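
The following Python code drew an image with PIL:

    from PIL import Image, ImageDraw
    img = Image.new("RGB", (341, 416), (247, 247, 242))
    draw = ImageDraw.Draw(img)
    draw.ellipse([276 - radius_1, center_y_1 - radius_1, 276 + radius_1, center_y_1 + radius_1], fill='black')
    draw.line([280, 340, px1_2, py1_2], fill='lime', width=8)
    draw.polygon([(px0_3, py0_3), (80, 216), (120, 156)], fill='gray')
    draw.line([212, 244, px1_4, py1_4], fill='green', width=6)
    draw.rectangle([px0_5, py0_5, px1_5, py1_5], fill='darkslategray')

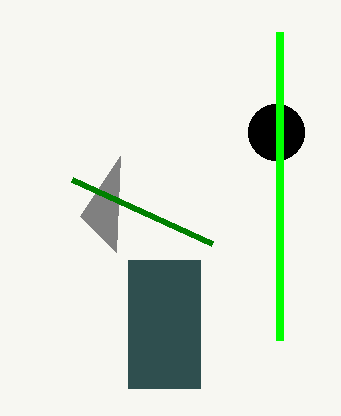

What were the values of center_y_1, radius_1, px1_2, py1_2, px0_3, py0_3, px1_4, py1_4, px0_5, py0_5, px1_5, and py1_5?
center_y_1 = 132
radius_1 = 28
px1_2 = 280
py1_2 = 32
px0_3 = 116
py0_3 = 252
px1_4 = 72
py1_4 = 180
px0_5 = 128
py0_5 = 260
px1_5 = 200
py1_5 = 388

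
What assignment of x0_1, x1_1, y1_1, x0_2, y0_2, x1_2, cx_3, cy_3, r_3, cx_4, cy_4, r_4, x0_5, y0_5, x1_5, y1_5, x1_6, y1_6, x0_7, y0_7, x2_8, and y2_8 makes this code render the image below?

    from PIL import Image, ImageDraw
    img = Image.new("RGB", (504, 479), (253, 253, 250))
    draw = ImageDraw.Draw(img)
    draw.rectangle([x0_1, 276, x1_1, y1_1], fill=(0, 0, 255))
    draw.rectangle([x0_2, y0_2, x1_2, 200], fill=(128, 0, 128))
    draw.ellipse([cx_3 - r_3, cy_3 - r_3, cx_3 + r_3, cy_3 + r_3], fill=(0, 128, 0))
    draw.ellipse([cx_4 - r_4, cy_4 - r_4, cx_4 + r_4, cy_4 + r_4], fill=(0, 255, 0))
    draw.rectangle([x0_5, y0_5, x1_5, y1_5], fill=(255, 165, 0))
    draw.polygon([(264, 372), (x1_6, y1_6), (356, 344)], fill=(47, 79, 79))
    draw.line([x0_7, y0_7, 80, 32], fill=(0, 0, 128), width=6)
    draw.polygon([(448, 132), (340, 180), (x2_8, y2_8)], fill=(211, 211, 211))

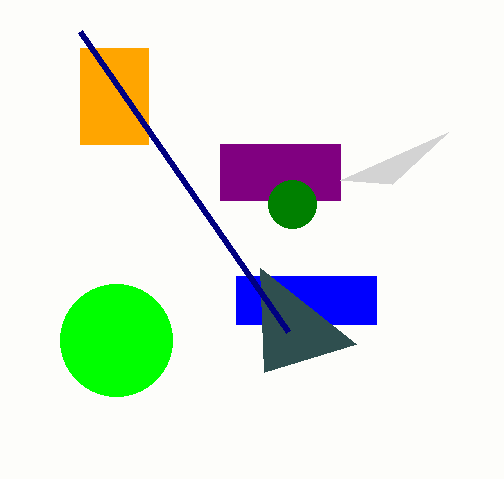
x0_1 = 236
x1_1 = 376
y1_1 = 324
x0_2 = 220
y0_2 = 144
x1_2 = 340
cx_3 = 292
cy_3 = 204
r_3 = 24
cx_4 = 116
cy_4 = 340
r_4 = 56
x0_5 = 80
y0_5 = 48
x1_5 = 148
y1_5 = 144
x1_6 = 260
y1_6 = 268
x0_7 = 288
y0_7 = 332
x2_8 = 392
y2_8 = 184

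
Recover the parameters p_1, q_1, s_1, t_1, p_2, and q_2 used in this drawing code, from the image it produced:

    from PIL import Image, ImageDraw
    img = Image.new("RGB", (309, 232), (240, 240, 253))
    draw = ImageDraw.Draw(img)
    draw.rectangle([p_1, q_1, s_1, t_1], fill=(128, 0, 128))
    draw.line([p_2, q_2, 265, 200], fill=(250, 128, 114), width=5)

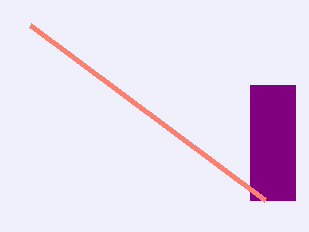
p_1 = 250; q_1 = 85; s_1 = 295; t_1 = 200; p_2 = 30; q_2 = 25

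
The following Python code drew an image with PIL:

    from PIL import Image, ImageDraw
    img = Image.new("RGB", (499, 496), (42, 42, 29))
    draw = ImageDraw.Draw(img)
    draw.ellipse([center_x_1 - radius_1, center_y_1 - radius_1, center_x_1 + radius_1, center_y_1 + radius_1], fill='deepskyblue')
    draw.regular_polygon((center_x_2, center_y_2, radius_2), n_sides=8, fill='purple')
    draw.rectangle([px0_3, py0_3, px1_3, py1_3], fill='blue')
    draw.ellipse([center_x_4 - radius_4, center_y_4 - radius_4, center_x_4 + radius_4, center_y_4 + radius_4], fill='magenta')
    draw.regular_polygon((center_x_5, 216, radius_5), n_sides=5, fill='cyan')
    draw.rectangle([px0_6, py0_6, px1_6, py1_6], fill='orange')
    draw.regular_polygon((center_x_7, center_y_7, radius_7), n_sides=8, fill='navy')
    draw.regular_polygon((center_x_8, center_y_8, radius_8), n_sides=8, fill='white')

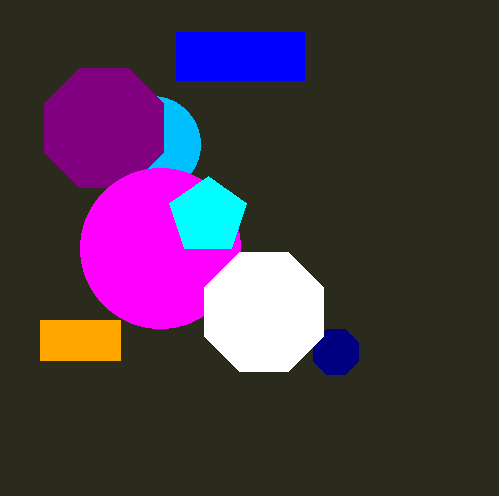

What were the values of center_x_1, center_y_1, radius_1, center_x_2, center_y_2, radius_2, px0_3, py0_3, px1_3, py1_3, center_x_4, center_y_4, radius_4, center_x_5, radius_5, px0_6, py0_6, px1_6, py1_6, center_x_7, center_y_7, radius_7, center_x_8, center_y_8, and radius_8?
center_x_1 = 152
center_y_1 = 144
radius_1 = 48
center_x_2 = 104
center_y_2 = 128
radius_2 = 64
px0_3 = 176
py0_3 = 32
px1_3 = 304
py1_3 = 80
center_x_4 = 160
center_y_4 = 248
radius_4 = 80
center_x_5 = 208
radius_5 = 40
px0_6 = 40
py0_6 = 320
px1_6 = 120
py1_6 = 360
center_x_7 = 336
center_y_7 = 352
radius_7 = 24
center_x_8 = 264
center_y_8 = 312
radius_8 = 64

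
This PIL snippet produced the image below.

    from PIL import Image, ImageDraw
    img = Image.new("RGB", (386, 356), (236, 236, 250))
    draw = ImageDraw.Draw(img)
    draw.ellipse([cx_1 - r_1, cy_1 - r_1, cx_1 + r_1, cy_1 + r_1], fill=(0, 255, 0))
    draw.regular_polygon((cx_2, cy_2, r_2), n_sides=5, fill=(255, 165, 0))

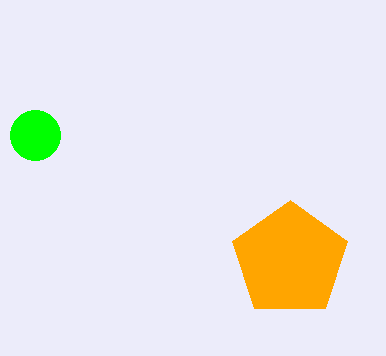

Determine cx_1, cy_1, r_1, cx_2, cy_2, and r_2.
cx_1 = 35, cy_1 = 135, r_1 = 25, cx_2 = 290, cy_2 = 260, r_2 = 60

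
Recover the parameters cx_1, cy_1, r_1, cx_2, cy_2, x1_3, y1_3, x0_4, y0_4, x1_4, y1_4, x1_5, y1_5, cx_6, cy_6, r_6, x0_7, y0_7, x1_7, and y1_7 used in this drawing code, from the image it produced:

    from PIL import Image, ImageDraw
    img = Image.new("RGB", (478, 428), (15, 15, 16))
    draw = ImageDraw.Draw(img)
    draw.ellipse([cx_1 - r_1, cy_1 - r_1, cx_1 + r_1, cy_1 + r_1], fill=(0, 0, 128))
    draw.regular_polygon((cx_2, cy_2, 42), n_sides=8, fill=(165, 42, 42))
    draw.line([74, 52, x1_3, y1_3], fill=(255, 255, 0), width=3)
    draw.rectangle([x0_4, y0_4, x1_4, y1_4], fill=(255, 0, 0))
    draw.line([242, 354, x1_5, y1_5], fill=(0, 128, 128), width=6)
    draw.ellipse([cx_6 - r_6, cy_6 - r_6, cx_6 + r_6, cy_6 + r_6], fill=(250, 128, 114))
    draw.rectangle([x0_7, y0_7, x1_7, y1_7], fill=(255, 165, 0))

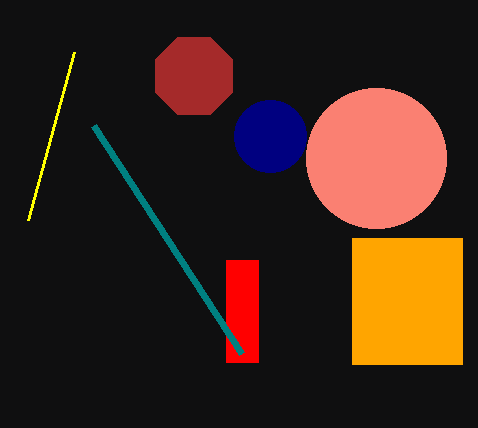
cx_1 = 270
cy_1 = 136
r_1 = 36
cx_2 = 194
cy_2 = 76
x1_3 = 28
y1_3 = 220
x0_4 = 226
y0_4 = 260
x1_4 = 258
y1_4 = 362
x1_5 = 94
y1_5 = 126
cx_6 = 376
cy_6 = 158
r_6 = 70
x0_7 = 352
y0_7 = 238
x1_7 = 462
y1_7 = 364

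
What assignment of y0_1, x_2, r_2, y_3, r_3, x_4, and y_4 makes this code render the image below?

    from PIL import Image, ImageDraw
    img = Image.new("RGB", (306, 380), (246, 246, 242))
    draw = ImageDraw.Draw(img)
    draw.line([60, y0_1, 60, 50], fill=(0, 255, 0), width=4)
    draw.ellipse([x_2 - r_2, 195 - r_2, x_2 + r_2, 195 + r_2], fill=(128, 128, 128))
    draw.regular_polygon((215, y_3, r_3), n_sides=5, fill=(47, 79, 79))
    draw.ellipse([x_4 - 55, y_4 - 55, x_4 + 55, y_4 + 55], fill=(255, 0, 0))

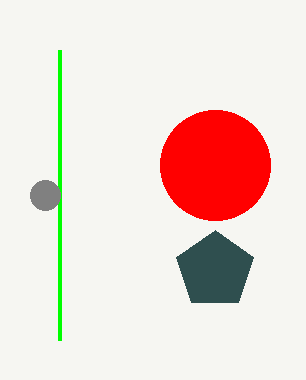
y0_1 = 340, x_2 = 45, r_2 = 15, y_3 = 270, r_3 = 40, x_4 = 215, y_4 = 165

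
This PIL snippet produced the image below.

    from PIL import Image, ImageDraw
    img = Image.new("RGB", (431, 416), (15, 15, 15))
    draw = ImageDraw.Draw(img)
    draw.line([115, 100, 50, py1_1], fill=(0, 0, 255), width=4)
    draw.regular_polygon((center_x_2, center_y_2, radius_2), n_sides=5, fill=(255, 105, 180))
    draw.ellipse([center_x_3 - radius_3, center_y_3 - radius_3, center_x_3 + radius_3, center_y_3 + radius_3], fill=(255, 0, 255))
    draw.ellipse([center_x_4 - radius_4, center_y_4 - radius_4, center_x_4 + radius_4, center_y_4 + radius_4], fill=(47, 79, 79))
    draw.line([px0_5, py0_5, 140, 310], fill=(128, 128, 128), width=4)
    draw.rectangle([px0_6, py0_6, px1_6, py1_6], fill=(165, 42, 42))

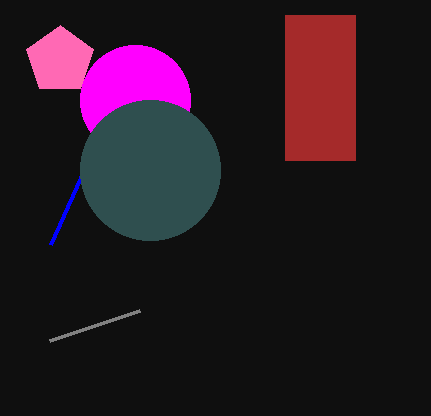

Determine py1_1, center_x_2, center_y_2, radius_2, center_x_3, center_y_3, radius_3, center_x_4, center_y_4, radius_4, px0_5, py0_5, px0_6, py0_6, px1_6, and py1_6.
py1_1 = 245
center_x_2 = 60
center_y_2 = 60
radius_2 = 35
center_x_3 = 135
center_y_3 = 100
radius_3 = 55
center_x_4 = 150
center_y_4 = 170
radius_4 = 70
px0_5 = 50
py0_5 = 340
px0_6 = 285
py0_6 = 15
px1_6 = 355
py1_6 = 160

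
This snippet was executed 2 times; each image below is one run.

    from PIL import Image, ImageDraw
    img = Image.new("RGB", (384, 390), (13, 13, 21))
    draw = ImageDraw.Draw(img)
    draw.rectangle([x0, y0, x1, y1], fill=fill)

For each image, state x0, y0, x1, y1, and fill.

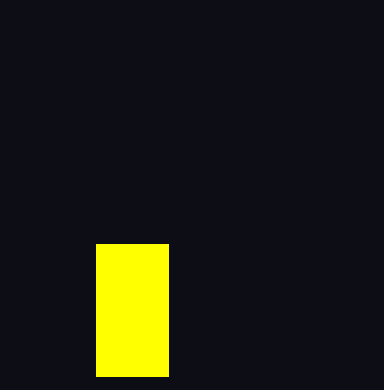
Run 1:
x0 = 96; y0 = 244; x1 = 168; y1 = 376; fill = 'yellow'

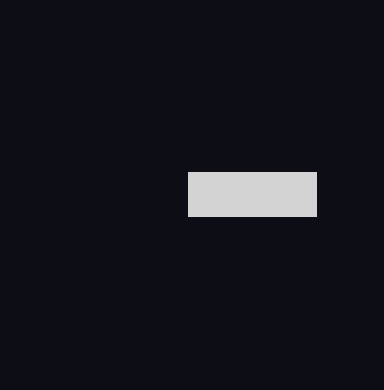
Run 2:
x0 = 188, y0 = 172, x1 = 316, y1 = 216, fill = 'lightgray'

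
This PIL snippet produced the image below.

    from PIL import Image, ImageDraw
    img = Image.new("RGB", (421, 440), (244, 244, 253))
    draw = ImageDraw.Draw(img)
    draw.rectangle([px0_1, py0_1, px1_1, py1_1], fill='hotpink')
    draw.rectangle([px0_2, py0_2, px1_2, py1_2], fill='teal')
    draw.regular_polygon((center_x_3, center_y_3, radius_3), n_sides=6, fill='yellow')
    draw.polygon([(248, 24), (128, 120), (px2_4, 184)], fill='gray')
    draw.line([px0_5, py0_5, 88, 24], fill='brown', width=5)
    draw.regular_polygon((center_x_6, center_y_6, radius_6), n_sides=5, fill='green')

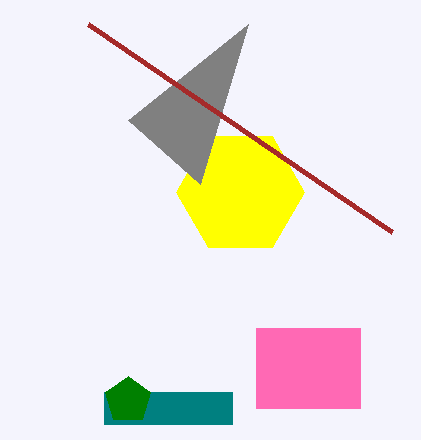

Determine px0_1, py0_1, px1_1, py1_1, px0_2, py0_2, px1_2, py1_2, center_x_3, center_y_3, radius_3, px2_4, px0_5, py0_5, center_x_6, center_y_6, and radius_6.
px0_1 = 256; py0_1 = 328; px1_1 = 360; py1_1 = 408; px0_2 = 104; py0_2 = 392; px1_2 = 232; py1_2 = 424; center_x_3 = 240; center_y_3 = 192; radius_3 = 64; px2_4 = 200; px0_5 = 392; py0_5 = 232; center_x_6 = 128; center_y_6 = 400; radius_6 = 24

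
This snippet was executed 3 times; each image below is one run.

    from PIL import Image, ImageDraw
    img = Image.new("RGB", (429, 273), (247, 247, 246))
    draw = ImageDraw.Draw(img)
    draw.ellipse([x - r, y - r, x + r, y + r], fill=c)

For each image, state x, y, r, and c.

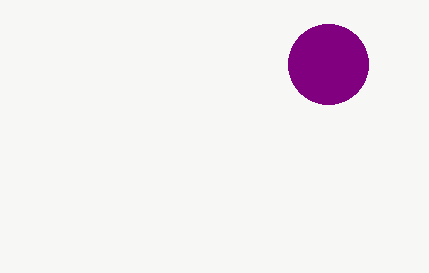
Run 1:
x = 328; y = 64; r = 40; c = 'purple'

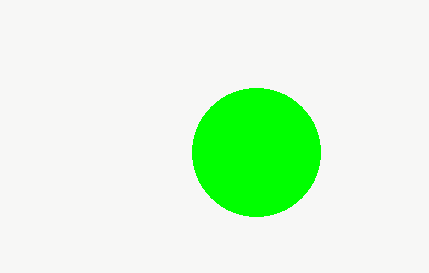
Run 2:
x = 256, y = 152, r = 64, c = 'lime'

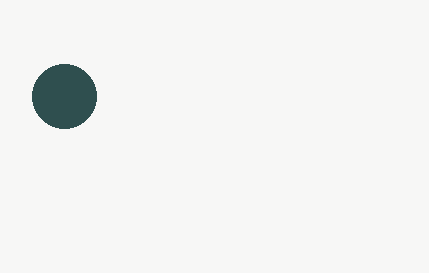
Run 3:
x = 64
y = 96
r = 32
c = 'darkslategray'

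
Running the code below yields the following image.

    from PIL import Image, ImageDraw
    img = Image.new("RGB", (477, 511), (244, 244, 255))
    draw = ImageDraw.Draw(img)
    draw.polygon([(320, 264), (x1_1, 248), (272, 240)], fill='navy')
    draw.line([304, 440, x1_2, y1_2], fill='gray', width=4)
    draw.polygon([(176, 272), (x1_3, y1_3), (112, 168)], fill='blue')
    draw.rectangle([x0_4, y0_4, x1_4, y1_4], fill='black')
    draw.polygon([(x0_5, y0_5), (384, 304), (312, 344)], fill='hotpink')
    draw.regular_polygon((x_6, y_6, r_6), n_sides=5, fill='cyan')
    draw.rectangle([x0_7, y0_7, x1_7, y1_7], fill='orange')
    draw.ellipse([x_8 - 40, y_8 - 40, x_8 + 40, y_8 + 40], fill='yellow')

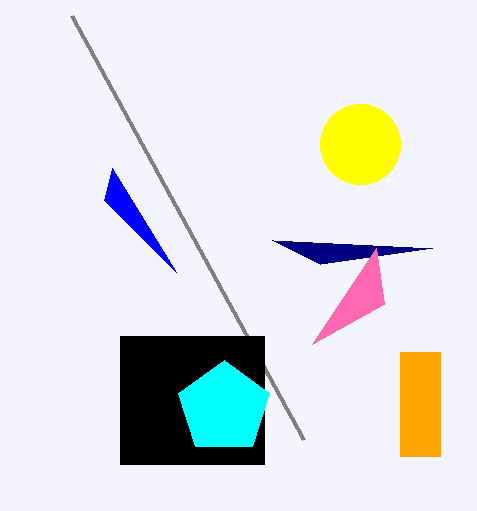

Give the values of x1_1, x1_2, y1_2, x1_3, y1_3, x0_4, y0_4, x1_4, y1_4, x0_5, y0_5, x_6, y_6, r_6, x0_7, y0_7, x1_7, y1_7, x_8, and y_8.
x1_1 = 432; x1_2 = 72; y1_2 = 16; x1_3 = 104; y1_3 = 200; x0_4 = 120; y0_4 = 336; x1_4 = 264; y1_4 = 464; x0_5 = 376; y0_5 = 248; x_6 = 224; y_6 = 408; r_6 = 48; x0_7 = 400; y0_7 = 352; x1_7 = 440; y1_7 = 456; x_8 = 360; y_8 = 144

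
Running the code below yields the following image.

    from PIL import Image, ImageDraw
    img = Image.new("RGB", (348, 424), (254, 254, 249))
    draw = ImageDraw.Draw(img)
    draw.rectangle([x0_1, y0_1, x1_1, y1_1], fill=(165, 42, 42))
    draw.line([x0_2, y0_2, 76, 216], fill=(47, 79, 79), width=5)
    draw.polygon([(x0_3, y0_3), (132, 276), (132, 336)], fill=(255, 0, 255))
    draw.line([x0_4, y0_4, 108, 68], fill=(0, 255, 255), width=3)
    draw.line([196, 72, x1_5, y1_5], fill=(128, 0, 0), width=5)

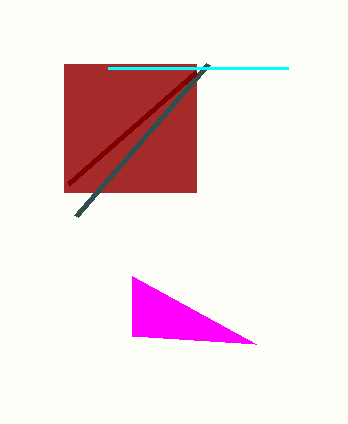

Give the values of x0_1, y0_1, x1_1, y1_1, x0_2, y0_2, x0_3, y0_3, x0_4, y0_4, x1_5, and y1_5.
x0_1 = 64, y0_1 = 64, x1_1 = 196, y1_1 = 192, x0_2 = 208, y0_2 = 64, x0_3 = 256, y0_3 = 344, x0_4 = 288, y0_4 = 68, x1_5 = 68, y1_5 = 184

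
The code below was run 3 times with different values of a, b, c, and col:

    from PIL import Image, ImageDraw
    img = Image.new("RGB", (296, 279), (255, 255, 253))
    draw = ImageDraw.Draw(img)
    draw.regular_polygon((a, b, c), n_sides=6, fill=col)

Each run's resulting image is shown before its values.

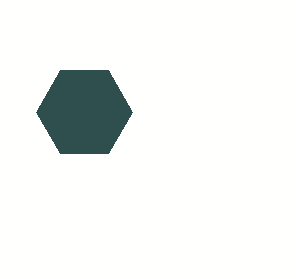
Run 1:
a = 84
b = 112
c = 48
col = 'darkslategray'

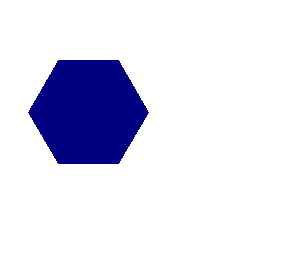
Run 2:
a = 88
b = 112
c = 60
col = 'navy'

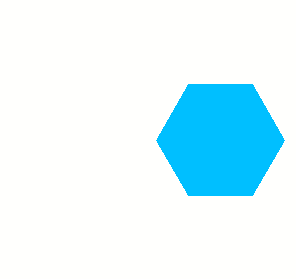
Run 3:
a = 220; b = 140; c = 64; col = 'deepskyblue'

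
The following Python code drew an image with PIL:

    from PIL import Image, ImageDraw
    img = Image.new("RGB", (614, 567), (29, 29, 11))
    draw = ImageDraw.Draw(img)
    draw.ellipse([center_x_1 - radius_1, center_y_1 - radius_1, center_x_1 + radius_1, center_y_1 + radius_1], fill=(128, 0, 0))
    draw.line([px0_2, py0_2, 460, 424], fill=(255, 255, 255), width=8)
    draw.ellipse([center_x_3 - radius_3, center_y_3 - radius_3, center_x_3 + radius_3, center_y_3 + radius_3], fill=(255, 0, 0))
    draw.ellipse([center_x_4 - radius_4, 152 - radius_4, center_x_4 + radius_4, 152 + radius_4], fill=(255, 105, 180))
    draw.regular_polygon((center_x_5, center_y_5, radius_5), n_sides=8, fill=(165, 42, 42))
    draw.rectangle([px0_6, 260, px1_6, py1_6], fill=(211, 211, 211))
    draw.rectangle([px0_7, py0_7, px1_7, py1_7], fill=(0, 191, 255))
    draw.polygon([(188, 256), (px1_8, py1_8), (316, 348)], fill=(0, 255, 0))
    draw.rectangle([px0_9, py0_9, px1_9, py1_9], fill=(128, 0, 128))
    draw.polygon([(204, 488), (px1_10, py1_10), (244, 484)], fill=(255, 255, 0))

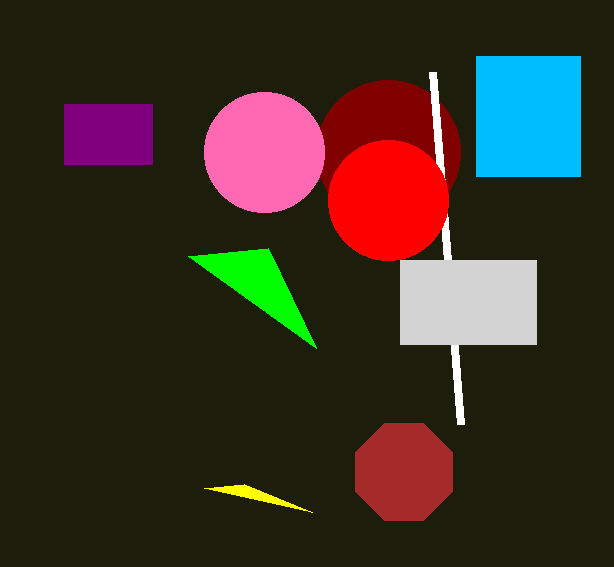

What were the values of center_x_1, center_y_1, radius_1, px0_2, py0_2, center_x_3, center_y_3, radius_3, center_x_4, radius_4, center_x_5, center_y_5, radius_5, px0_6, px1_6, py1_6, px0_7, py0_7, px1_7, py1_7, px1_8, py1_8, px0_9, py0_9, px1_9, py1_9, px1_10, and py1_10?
center_x_1 = 388; center_y_1 = 152; radius_1 = 72; px0_2 = 432; py0_2 = 72; center_x_3 = 388; center_y_3 = 200; radius_3 = 60; center_x_4 = 264; radius_4 = 60; center_x_5 = 404; center_y_5 = 472; radius_5 = 52; px0_6 = 400; px1_6 = 536; py1_6 = 344; px0_7 = 476; py0_7 = 56; px1_7 = 580; py1_7 = 176; px1_8 = 268; py1_8 = 248; px0_9 = 64; py0_9 = 104; px1_9 = 152; py1_9 = 164; px1_10 = 312; py1_10 = 512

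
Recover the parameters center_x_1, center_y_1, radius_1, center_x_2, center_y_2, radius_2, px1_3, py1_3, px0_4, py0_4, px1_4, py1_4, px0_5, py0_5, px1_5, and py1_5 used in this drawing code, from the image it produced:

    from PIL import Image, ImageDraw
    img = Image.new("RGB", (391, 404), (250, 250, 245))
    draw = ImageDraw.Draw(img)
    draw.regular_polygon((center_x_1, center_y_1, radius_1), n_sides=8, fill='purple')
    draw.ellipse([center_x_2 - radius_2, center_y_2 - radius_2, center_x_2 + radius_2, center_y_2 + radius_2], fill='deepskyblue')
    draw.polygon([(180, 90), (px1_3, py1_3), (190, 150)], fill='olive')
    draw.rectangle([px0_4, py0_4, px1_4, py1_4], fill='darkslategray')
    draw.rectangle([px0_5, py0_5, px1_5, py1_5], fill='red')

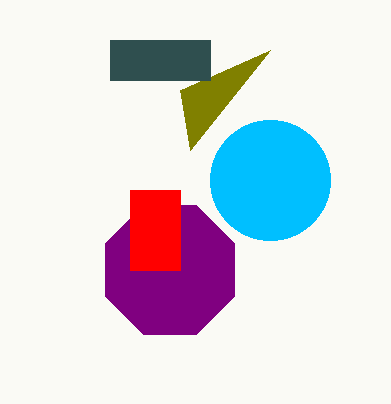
center_x_1 = 170
center_y_1 = 270
radius_1 = 70
center_x_2 = 270
center_y_2 = 180
radius_2 = 60
px1_3 = 270
py1_3 = 50
px0_4 = 110
py0_4 = 40
px1_4 = 210
py1_4 = 80
px0_5 = 130
py0_5 = 190
px1_5 = 180
py1_5 = 270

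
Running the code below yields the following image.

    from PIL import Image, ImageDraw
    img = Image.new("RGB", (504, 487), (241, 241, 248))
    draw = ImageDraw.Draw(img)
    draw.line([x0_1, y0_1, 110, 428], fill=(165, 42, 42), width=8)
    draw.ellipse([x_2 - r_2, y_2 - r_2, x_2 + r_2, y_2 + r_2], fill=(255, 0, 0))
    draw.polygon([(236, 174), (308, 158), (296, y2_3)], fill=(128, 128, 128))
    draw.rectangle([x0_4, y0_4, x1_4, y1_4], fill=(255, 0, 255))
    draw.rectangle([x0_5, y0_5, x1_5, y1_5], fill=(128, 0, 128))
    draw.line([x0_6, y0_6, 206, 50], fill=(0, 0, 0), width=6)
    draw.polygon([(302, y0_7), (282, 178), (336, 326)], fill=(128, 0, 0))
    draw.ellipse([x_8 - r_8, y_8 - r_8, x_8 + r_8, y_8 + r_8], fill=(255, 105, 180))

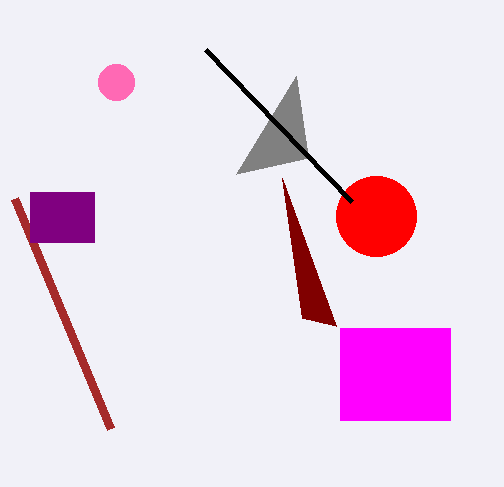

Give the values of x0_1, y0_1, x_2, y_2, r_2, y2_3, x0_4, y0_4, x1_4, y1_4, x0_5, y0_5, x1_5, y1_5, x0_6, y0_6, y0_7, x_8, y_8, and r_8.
x0_1 = 14, y0_1 = 198, x_2 = 376, y_2 = 216, r_2 = 40, y2_3 = 76, x0_4 = 340, y0_4 = 328, x1_4 = 450, y1_4 = 420, x0_5 = 30, y0_5 = 192, x1_5 = 94, y1_5 = 242, x0_6 = 352, y0_6 = 202, y0_7 = 318, x_8 = 116, y_8 = 82, r_8 = 18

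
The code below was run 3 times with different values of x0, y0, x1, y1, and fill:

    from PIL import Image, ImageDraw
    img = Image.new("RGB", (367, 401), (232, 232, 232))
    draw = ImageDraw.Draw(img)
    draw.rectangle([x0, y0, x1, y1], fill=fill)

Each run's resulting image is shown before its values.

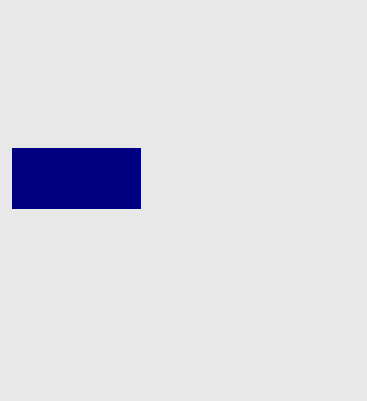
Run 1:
x0 = 12, y0 = 148, x1 = 140, y1 = 208, fill = 'navy'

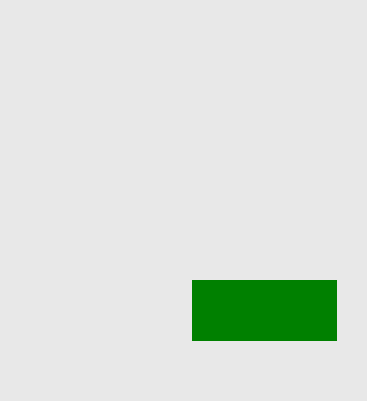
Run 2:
x0 = 192; y0 = 280; x1 = 336; y1 = 340; fill = 'green'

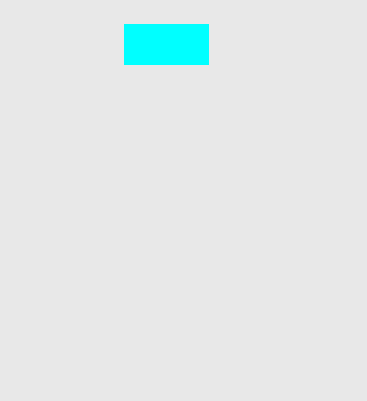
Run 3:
x0 = 124, y0 = 24, x1 = 208, y1 = 64, fill = 'cyan'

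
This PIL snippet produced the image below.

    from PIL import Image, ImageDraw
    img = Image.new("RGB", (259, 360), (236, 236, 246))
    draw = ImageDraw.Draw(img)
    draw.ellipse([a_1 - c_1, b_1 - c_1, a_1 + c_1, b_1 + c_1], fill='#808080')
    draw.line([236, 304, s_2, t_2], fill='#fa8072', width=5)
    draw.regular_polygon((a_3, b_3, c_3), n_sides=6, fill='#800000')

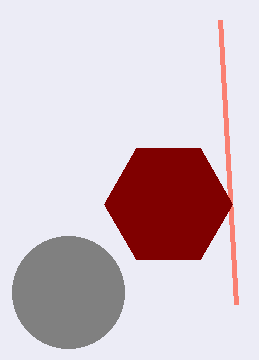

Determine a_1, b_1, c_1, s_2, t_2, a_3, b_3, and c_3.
a_1 = 68, b_1 = 292, c_1 = 56, s_2 = 220, t_2 = 20, a_3 = 168, b_3 = 204, c_3 = 64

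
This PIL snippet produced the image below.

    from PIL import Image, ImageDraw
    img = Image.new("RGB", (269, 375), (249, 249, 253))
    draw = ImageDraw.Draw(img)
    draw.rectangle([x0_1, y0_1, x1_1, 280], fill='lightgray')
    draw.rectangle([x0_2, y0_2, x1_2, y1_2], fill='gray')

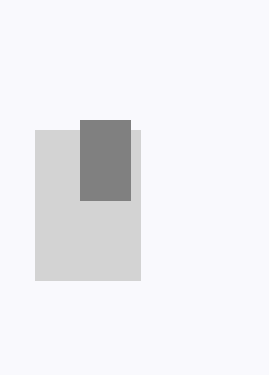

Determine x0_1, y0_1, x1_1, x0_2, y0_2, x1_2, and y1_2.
x0_1 = 35, y0_1 = 130, x1_1 = 140, x0_2 = 80, y0_2 = 120, x1_2 = 130, y1_2 = 200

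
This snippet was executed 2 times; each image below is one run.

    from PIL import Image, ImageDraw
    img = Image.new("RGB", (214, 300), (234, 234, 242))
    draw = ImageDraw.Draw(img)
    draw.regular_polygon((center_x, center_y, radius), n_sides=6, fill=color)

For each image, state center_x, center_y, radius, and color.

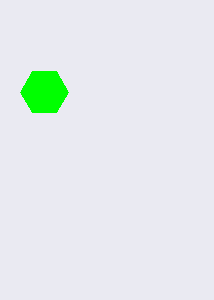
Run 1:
center_x = 44
center_y = 92
radius = 24
color = 'lime'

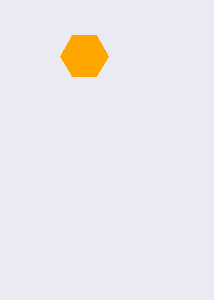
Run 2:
center_x = 84; center_y = 56; radius = 24; color = 'orange'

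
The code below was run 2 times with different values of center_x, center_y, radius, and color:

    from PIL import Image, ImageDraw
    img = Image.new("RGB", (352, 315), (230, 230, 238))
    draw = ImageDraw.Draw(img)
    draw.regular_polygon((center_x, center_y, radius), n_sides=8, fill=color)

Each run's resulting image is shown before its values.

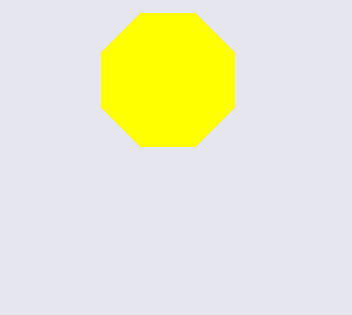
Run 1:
center_x = 168, center_y = 80, radius = 72, color = 'yellow'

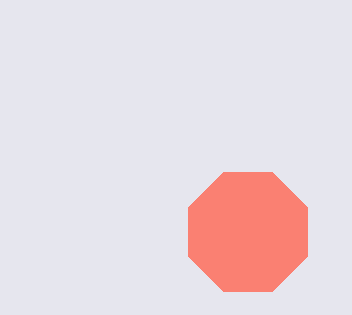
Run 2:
center_x = 248
center_y = 232
radius = 64
color = 'salmon'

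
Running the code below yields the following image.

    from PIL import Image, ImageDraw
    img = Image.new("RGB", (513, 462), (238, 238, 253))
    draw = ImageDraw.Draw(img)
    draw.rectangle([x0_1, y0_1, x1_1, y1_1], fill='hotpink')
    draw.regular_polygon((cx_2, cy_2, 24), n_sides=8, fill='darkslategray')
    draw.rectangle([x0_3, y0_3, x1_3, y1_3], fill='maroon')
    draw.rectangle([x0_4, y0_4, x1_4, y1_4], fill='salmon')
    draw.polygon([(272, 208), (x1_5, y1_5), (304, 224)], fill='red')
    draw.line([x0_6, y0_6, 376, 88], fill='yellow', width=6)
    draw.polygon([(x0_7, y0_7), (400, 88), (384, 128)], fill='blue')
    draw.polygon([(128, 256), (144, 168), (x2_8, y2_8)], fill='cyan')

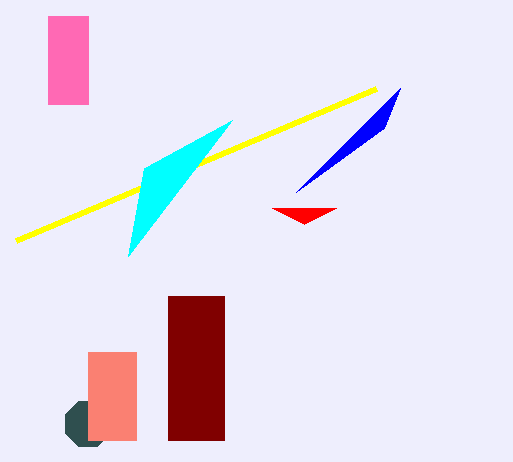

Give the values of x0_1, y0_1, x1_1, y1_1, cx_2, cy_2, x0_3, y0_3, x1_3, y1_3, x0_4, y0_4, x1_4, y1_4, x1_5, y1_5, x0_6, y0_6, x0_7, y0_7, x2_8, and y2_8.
x0_1 = 48, y0_1 = 16, x1_1 = 88, y1_1 = 104, cx_2 = 88, cy_2 = 424, x0_3 = 168, y0_3 = 296, x1_3 = 224, y1_3 = 440, x0_4 = 88, y0_4 = 352, x1_4 = 136, y1_4 = 440, x1_5 = 336, y1_5 = 208, x0_6 = 16, y0_6 = 240, x0_7 = 296, y0_7 = 192, x2_8 = 232, y2_8 = 120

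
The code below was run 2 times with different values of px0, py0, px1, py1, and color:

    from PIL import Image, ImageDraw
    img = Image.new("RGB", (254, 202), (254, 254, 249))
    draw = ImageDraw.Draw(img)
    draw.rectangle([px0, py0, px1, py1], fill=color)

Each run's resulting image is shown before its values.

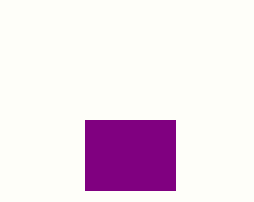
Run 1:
px0 = 85, py0 = 120, px1 = 175, py1 = 190, color = 'purple'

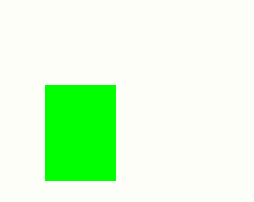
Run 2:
px0 = 45
py0 = 85
px1 = 115
py1 = 180
color = 'lime'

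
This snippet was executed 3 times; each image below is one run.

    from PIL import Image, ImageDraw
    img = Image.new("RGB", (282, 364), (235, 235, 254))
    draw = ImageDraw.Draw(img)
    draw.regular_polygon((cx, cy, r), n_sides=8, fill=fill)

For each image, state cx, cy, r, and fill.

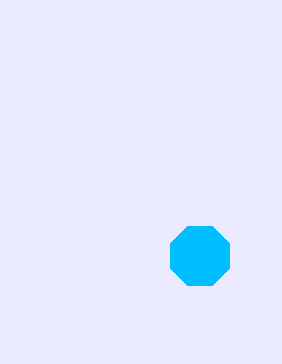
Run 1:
cx = 200, cy = 256, r = 32, fill = 'deepskyblue'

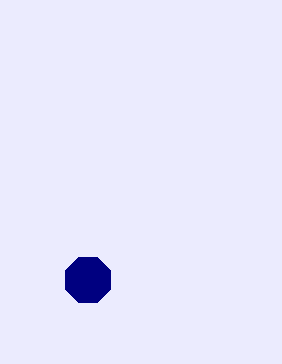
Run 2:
cx = 88
cy = 280
r = 24
fill = 'navy'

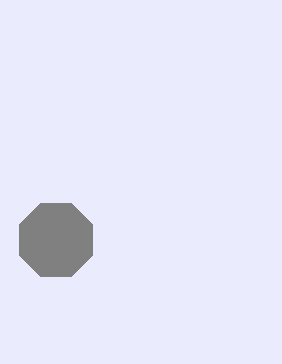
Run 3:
cx = 56
cy = 240
r = 40
fill = 'gray'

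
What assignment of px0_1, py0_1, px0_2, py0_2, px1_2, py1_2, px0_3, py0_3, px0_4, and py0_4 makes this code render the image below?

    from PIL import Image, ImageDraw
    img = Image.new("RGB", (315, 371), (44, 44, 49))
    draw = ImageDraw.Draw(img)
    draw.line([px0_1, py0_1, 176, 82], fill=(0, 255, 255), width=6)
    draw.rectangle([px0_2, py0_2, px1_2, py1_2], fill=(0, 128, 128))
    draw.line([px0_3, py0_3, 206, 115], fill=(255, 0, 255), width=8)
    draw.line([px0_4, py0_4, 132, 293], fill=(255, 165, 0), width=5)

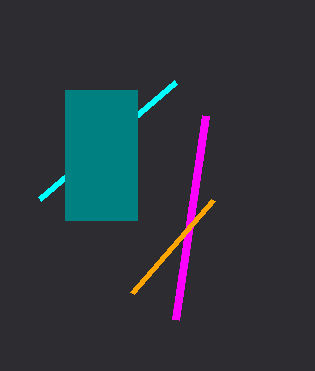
px0_1 = 40
py0_1 = 199
px0_2 = 65
py0_2 = 90
px1_2 = 137
py1_2 = 220
px0_3 = 176
py0_3 = 319
px0_4 = 213
py0_4 = 200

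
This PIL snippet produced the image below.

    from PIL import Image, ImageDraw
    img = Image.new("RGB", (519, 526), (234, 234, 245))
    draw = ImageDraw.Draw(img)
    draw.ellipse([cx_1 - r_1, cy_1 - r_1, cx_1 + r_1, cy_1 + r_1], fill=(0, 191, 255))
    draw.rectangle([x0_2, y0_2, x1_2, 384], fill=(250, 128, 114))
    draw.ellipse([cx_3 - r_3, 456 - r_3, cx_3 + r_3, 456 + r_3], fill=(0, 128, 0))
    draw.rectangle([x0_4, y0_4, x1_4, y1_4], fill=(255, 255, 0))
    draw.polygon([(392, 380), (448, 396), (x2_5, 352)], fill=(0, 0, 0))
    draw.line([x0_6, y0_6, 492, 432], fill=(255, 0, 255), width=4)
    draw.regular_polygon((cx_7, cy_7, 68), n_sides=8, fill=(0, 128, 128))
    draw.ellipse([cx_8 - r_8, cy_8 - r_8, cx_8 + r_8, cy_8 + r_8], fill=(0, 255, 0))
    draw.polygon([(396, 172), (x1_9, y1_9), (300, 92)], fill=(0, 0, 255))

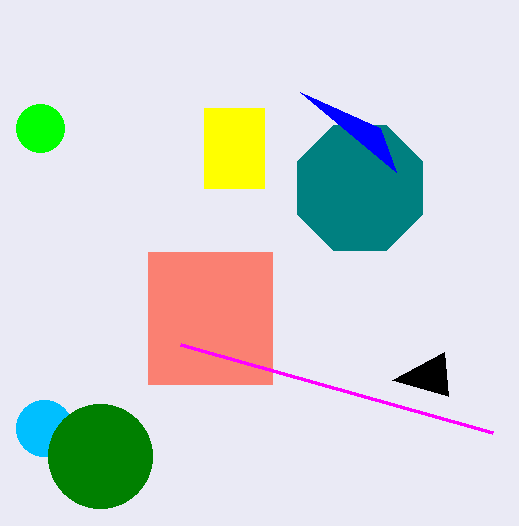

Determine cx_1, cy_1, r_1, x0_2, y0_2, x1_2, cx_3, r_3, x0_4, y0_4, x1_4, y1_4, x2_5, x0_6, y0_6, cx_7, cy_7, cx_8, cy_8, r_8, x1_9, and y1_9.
cx_1 = 44
cy_1 = 428
r_1 = 28
x0_2 = 148
y0_2 = 252
x1_2 = 272
cx_3 = 100
r_3 = 52
x0_4 = 204
y0_4 = 108
x1_4 = 264
y1_4 = 188
x2_5 = 444
x0_6 = 180
y0_6 = 344
cx_7 = 360
cy_7 = 188
cx_8 = 40
cy_8 = 128
r_8 = 24
x1_9 = 380
y1_9 = 128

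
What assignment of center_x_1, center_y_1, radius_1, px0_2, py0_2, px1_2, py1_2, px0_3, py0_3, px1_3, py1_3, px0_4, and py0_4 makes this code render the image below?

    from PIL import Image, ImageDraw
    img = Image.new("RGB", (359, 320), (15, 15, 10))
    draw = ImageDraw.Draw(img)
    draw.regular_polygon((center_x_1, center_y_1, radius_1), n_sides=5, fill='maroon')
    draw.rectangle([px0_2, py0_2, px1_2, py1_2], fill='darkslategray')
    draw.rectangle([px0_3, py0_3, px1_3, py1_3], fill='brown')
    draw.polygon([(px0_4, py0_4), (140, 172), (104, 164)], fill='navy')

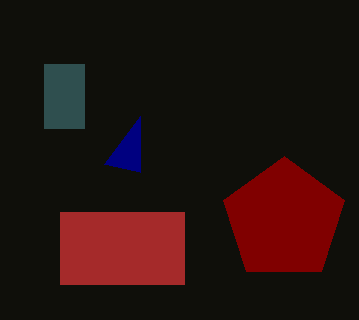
center_x_1 = 284, center_y_1 = 220, radius_1 = 64, px0_2 = 44, py0_2 = 64, px1_2 = 84, py1_2 = 128, px0_3 = 60, py0_3 = 212, px1_3 = 184, py1_3 = 284, px0_4 = 140, py0_4 = 116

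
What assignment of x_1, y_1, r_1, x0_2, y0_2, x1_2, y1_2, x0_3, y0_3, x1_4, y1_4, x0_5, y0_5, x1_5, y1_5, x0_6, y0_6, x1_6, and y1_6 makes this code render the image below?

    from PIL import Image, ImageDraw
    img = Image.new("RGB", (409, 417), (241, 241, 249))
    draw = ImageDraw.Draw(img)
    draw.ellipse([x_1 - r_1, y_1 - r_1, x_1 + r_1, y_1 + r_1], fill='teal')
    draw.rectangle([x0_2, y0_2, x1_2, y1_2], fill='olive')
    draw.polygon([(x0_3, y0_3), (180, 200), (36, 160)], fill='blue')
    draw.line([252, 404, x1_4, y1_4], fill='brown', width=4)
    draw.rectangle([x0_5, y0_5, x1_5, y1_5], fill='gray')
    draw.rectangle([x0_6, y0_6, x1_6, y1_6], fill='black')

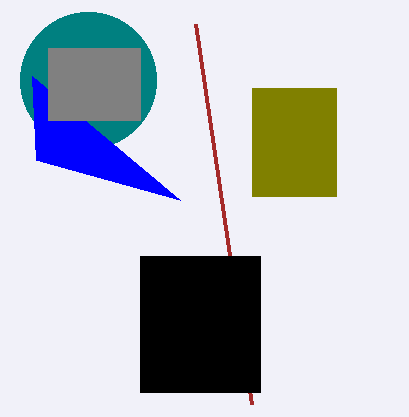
x_1 = 88
y_1 = 80
r_1 = 68
x0_2 = 252
y0_2 = 88
x1_2 = 336
y1_2 = 196
x0_3 = 32
y0_3 = 76
x1_4 = 196
y1_4 = 24
x0_5 = 48
y0_5 = 48
x1_5 = 140
y1_5 = 120
x0_6 = 140
y0_6 = 256
x1_6 = 260
y1_6 = 392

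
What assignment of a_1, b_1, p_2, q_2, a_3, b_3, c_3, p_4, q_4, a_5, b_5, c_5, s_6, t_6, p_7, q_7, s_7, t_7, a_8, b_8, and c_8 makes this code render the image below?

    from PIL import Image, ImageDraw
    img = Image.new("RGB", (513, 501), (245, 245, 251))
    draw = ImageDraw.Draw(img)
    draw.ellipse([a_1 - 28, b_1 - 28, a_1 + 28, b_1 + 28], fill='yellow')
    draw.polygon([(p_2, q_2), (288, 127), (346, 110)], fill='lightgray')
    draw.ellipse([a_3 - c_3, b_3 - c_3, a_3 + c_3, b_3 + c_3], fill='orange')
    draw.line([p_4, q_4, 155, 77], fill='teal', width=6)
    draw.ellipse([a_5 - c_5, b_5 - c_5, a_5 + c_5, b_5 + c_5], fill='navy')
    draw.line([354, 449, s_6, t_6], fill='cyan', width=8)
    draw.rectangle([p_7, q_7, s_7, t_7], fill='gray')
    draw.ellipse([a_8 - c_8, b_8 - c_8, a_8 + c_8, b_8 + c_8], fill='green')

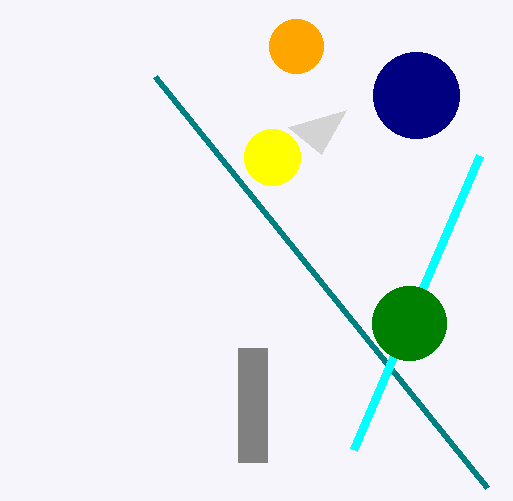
a_1 = 272
b_1 = 157
p_2 = 321
q_2 = 154
a_3 = 296
b_3 = 46
c_3 = 27
p_4 = 487
q_4 = 488
a_5 = 416
b_5 = 95
c_5 = 43
s_6 = 480
t_6 = 155
p_7 = 238
q_7 = 348
s_7 = 267
t_7 = 462
a_8 = 409
b_8 = 323
c_8 = 37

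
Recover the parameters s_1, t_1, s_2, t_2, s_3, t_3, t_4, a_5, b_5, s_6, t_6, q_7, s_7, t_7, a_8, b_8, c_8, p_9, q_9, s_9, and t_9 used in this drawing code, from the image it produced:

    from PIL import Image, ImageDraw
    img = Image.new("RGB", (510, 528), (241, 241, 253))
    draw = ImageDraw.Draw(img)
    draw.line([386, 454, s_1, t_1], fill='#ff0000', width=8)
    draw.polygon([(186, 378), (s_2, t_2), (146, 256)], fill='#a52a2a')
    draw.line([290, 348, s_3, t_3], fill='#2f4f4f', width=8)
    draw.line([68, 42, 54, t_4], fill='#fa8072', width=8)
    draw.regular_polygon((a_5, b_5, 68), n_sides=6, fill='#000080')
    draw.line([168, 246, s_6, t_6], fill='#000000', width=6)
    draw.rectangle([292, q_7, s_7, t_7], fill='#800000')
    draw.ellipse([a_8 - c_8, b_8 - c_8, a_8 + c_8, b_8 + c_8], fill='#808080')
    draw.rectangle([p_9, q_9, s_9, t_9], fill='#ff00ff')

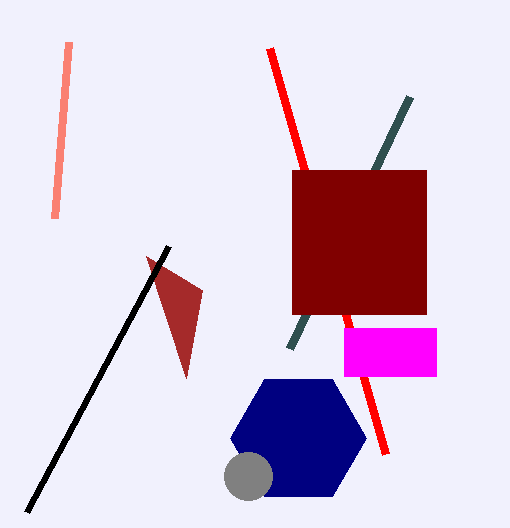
s_1 = 270, t_1 = 48, s_2 = 202, t_2 = 290, s_3 = 410, t_3 = 96, t_4 = 218, a_5 = 298, b_5 = 438, s_6 = 26, t_6 = 512, q_7 = 170, s_7 = 426, t_7 = 314, a_8 = 248, b_8 = 476, c_8 = 24, p_9 = 344, q_9 = 328, s_9 = 436, t_9 = 376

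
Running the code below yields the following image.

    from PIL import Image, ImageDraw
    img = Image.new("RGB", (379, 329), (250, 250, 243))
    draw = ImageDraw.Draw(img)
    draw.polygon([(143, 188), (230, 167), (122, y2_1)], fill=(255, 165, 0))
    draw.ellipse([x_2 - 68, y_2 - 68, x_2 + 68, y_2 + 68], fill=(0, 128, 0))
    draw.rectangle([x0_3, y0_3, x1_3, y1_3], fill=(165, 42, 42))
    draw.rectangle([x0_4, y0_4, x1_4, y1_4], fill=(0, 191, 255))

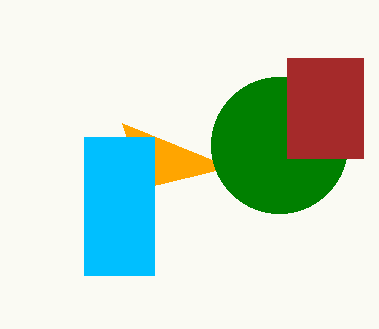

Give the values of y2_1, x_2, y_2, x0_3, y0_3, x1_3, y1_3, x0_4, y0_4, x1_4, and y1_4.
y2_1 = 123, x_2 = 279, y_2 = 145, x0_3 = 287, y0_3 = 58, x1_3 = 363, y1_3 = 158, x0_4 = 84, y0_4 = 137, x1_4 = 154, y1_4 = 275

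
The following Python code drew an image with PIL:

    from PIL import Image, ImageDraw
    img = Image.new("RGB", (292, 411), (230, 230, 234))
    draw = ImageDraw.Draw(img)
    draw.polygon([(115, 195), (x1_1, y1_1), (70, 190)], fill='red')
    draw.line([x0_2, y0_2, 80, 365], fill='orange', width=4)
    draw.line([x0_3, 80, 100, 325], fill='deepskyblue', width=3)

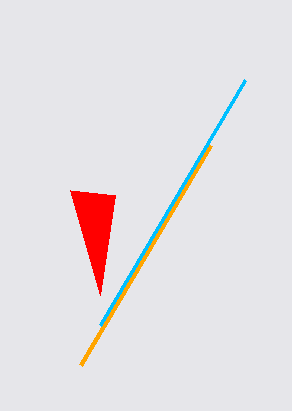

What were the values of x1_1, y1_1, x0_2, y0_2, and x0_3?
x1_1 = 100; y1_1 = 295; x0_2 = 210; y0_2 = 145; x0_3 = 245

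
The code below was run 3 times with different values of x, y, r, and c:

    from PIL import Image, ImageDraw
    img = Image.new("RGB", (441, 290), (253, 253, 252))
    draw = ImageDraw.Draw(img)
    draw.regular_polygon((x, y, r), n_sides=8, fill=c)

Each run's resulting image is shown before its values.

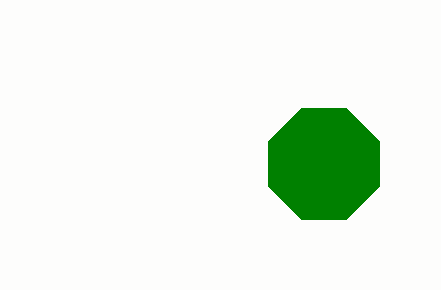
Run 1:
x = 324, y = 164, r = 60, c = 'green'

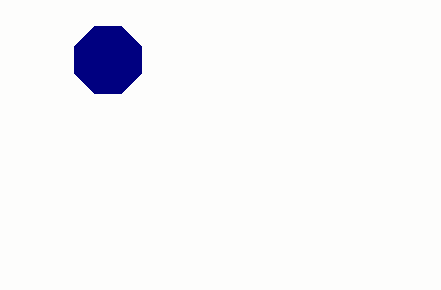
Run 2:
x = 108, y = 60, r = 36, c = 'navy'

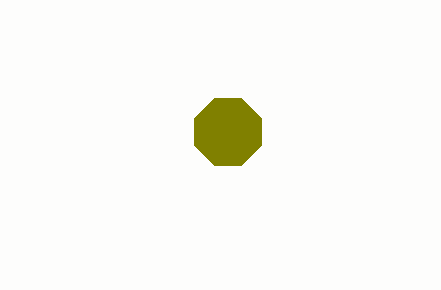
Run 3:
x = 228; y = 132; r = 36; c = 'olive'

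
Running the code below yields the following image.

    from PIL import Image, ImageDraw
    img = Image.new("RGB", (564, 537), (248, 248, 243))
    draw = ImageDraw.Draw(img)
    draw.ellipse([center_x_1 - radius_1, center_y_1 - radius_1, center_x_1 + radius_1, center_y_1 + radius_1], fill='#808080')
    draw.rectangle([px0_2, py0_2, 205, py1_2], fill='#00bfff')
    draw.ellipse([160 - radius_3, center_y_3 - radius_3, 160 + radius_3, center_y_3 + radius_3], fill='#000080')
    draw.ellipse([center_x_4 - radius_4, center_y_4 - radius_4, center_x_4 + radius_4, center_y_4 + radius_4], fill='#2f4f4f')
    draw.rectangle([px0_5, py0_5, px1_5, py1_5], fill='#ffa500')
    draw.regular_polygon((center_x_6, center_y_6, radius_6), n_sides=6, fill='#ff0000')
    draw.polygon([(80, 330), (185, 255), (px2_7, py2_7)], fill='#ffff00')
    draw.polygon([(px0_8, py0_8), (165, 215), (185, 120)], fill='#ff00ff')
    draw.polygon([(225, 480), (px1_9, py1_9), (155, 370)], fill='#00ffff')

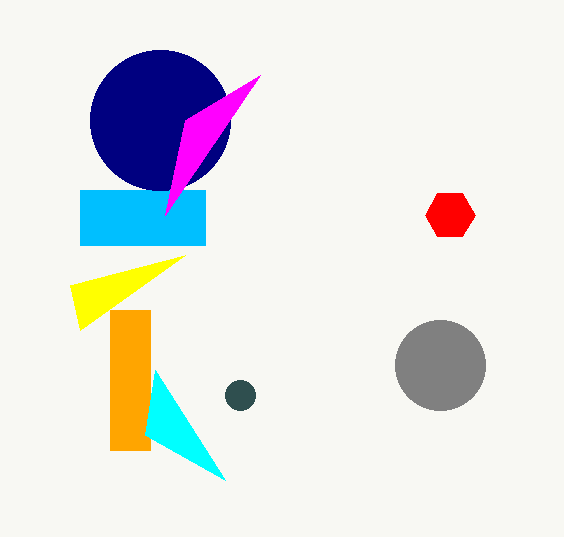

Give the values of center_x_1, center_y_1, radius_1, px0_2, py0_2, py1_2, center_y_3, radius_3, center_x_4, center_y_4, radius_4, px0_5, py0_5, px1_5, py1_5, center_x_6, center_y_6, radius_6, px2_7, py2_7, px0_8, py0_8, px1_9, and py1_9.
center_x_1 = 440; center_y_1 = 365; radius_1 = 45; px0_2 = 80; py0_2 = 190; py1_2 = 245; center_y_3 = 120; radius_3 = 70; center_x_4 = 240; center_y_4 = 395; radius_4 = 15; px0_5 = 110; py0_5 = 310; px1_5 = 150; py1_5 = 450; center_x_6 = 450; center_y_6 = 215; radius_6 = 25; px2_7 = 70; py2_7 = 285; px0_8 = 260; py0_8 = 75; px1_9 = 145; py1_9 = 435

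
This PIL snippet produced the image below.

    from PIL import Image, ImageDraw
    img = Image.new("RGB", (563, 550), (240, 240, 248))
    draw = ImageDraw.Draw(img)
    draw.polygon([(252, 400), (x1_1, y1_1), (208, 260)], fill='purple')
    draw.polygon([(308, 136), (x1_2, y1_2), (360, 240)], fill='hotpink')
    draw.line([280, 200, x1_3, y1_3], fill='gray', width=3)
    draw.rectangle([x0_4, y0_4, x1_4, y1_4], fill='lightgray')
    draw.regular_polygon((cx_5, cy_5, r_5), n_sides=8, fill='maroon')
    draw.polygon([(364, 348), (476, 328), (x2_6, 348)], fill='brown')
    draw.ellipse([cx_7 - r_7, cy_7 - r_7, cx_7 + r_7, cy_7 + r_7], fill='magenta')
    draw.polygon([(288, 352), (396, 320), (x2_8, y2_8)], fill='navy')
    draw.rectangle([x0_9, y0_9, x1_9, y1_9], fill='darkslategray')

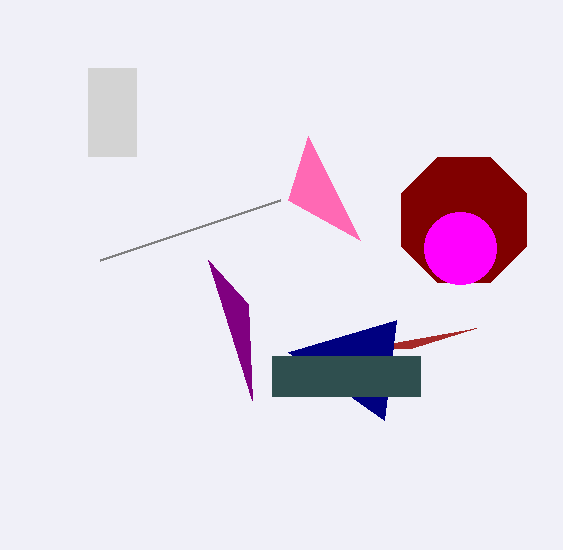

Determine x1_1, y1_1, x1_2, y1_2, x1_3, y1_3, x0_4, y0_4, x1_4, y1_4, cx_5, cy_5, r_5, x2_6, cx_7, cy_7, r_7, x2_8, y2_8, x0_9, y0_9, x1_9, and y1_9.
x1_1 = 248
y1_1 = 304
x1_2 = 288
y1_2 = 200
x1_3 = 100
y1_3 = 260
x0_4 = 88
y0_4 = 68
x1_4 = 136
y1_4 = 156
cx_5 = 464
cy_5 = 220
r_5 = 68
x2_6 = 412
cx_7 = 460
cy_7 = 248
r_7 = 36
x2_8 = 384
y2_8 = 420
x0_9 = 272
y0_9 = 356
x1_9 = 420
y1_9 = 396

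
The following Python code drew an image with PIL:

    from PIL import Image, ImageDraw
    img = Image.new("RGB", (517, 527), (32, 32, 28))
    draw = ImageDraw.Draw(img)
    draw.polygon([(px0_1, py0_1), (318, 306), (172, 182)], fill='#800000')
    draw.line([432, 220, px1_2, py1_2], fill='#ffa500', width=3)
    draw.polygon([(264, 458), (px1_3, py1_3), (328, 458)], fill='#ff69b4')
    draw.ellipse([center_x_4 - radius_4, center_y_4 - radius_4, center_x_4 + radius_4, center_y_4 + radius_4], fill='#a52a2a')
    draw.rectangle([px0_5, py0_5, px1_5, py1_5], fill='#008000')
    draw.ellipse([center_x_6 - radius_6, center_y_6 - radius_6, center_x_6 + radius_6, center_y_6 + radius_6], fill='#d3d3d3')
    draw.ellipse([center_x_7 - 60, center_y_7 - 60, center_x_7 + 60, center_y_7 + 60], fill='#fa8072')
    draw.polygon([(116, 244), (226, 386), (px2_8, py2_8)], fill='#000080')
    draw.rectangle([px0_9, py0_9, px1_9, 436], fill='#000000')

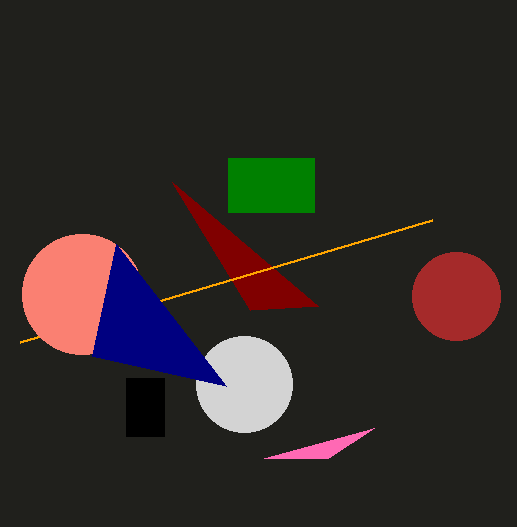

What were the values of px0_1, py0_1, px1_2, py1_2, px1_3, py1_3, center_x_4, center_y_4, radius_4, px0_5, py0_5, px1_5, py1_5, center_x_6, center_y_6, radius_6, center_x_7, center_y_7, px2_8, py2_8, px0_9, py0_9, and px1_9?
px0_1 = 250, py0_1 = 310, px1_2 = 20, py1_2 = 342, px1_3 = 374, py1_3 = 428, center_x_4 = 456, center_y_4 = 296, radius_4 = 44, px0_5 = 228, py0_5 = 158, px1_5 = 314, py1_5 = 212, center_x_6 = 244, center_y_6 = 384, radius_6 = 48, center_x_7 = 82, center_y_7 = 294, px2_8 = 92, py2_8 = 356, px0_9 = 126, py0_9 = 378, px1_9 = 164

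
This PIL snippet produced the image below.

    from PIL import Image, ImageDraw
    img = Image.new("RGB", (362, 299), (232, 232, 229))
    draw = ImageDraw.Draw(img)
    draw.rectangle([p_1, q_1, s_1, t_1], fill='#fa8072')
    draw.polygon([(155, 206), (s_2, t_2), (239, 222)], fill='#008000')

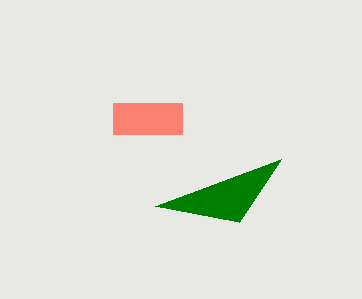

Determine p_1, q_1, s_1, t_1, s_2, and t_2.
p_1 = 113; q_1 = 103; s_1 = 182; t_1 = 134; s_2 = 281; t_2 = 159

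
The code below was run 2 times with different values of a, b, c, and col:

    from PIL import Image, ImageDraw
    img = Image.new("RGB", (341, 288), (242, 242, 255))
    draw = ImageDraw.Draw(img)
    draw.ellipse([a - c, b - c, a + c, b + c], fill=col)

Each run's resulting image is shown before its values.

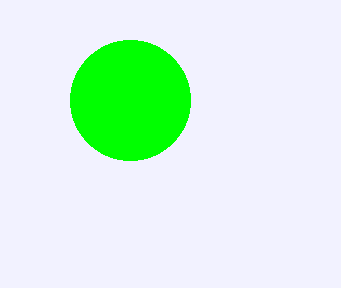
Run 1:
a = 130; b = 100; c = 60; col = 'lime'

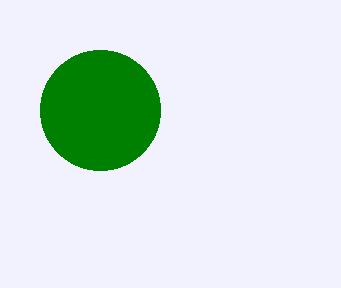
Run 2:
a = 100; b = 110; c = 60; col = 'green'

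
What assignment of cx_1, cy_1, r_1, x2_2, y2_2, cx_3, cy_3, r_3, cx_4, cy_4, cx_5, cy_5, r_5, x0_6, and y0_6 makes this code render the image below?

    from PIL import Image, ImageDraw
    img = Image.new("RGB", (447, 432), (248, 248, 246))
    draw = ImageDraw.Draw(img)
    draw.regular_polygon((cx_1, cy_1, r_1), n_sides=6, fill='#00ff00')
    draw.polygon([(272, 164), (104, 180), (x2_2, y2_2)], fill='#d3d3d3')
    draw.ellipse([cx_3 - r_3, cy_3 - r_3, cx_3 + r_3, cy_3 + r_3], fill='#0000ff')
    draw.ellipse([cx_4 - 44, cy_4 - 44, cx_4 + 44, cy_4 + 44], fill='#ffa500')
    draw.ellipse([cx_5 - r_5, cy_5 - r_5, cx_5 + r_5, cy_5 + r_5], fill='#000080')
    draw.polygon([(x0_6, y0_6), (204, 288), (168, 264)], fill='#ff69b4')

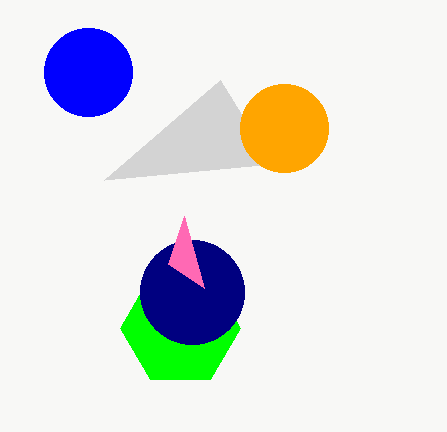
cx_1 = 180
cy_1 = 328
r_1 = 60
x2_2 = 220
y2_2 = 80
cx_3 = 88
cy_3 = 72
r_3 = 44
cx_4 = 284
cy_4 = 128
cx_5 = 192
cy_5 = 292
r_5 = 52
x0_6 = 184
y0_6 = 216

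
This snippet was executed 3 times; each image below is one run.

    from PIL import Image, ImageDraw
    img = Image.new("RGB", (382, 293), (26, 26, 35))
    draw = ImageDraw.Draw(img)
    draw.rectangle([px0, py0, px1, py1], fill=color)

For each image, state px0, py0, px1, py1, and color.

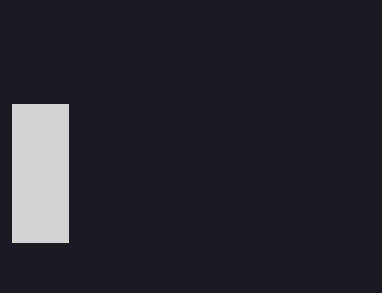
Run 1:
px0 = 12, py0 = 104, px1 = 68, py1 = 242, color = 'lightgray'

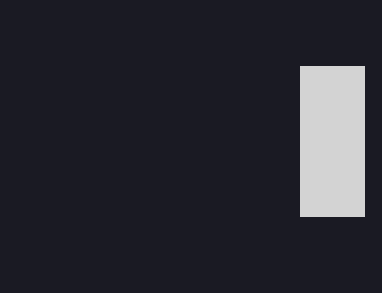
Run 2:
px0 = 300
py0 = 66
px1 = 364
py1 = 216
color = 'lightgray'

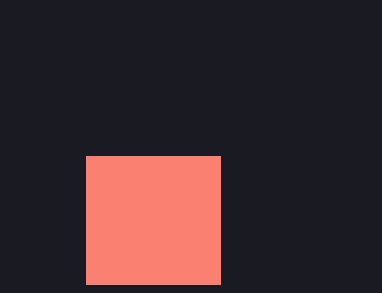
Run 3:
px0 = 86, py0 = 156, px1 = 220, py1 = 284, color = 'salmon'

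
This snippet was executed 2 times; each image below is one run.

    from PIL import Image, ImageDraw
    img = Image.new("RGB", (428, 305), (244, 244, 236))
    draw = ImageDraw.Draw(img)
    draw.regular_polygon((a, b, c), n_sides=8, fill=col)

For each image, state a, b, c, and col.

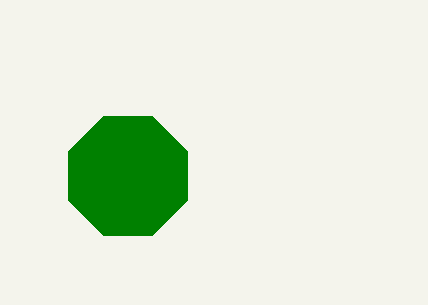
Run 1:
a = 128; b = 176; c = 64; col = 'green'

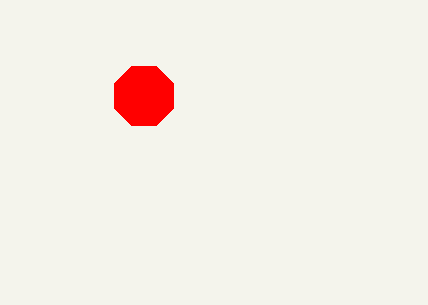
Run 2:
a = 144
b = 96
c = 32
col = 'red'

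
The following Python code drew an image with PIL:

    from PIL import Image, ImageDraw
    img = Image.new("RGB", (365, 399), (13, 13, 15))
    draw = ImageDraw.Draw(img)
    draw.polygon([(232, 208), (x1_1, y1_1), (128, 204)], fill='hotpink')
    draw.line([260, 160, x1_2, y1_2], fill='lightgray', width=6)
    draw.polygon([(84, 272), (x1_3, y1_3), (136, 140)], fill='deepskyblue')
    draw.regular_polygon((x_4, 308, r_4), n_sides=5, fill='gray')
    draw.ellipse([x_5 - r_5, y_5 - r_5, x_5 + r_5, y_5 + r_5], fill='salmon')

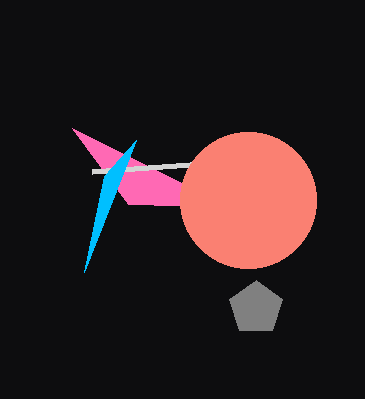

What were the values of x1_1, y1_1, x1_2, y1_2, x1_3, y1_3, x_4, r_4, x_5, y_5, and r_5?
x1_1 = 72; y1_1 = 128; x1_2 = 92; y1_2 = 172; x1_3 = 104; y1_3 = 176; x_4 = 256; r_4 = 28; x_5 = 248; y_5 = 200; r_5 = 68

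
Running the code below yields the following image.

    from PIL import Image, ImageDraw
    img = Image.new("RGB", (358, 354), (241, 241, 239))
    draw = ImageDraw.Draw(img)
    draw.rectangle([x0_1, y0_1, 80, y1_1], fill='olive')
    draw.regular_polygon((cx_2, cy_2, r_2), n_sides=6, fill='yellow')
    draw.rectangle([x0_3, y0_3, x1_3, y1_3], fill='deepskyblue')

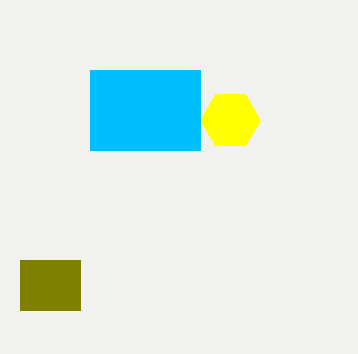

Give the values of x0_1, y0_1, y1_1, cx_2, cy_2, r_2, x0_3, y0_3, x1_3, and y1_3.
x0_1 = 20; y0_1 = 260; y1_1 = 310; cx_2 = 230; cy_2 = 120; r_2 = 30; x0_3 = 90; y0_3 = 70; x1_3 = 200; y1_3 = 150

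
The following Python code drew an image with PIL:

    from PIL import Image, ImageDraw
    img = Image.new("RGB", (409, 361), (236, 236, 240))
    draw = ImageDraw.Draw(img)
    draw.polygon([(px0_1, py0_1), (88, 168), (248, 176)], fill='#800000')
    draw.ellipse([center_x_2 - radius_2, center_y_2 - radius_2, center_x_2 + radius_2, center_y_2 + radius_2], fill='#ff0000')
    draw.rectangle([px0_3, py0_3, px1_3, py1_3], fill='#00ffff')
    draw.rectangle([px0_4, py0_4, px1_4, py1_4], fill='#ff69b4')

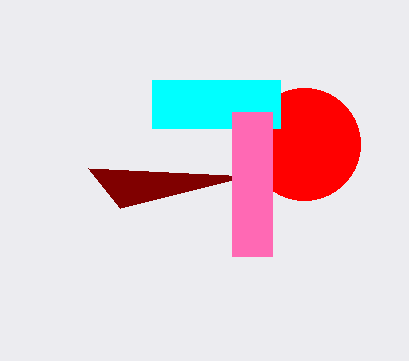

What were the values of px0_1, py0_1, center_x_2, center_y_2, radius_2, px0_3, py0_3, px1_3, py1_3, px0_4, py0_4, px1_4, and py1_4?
px0_1 = 120; py0_1 = 208; center_x_2 = 304; center_y_2 = 144; radius_2 = 56; px0_3 = 152; py0_3 = 80; px1_3 = 280; py1_3 = 128; px0_4 = 232; py0_4 = 112; px1_4 = 272; py1_4 = 256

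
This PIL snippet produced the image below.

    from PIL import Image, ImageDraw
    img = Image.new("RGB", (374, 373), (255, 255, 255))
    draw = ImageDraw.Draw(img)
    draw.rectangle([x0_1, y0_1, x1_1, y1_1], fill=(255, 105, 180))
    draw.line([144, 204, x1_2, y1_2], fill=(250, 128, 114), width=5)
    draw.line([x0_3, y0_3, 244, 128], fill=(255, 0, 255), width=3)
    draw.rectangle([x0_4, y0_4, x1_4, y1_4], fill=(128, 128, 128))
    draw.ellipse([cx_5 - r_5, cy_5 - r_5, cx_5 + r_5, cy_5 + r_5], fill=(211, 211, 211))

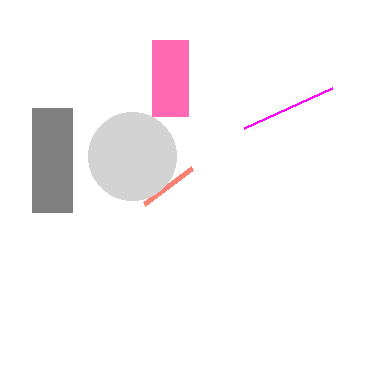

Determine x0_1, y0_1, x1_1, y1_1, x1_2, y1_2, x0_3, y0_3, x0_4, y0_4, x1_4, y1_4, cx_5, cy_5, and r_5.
x0_1 = 152, y0_1 = 40, x1_1 = 188, y1_1 = 116, x1_2 = 192, y1_2 = 168, x0_3 = 332, y0_3 = 88, x0_4 = 32, y0_4 = 108, x1_4 = 72, y1_4 = 212, cx_5 = 132, cy_5 = 156, r_5 = 44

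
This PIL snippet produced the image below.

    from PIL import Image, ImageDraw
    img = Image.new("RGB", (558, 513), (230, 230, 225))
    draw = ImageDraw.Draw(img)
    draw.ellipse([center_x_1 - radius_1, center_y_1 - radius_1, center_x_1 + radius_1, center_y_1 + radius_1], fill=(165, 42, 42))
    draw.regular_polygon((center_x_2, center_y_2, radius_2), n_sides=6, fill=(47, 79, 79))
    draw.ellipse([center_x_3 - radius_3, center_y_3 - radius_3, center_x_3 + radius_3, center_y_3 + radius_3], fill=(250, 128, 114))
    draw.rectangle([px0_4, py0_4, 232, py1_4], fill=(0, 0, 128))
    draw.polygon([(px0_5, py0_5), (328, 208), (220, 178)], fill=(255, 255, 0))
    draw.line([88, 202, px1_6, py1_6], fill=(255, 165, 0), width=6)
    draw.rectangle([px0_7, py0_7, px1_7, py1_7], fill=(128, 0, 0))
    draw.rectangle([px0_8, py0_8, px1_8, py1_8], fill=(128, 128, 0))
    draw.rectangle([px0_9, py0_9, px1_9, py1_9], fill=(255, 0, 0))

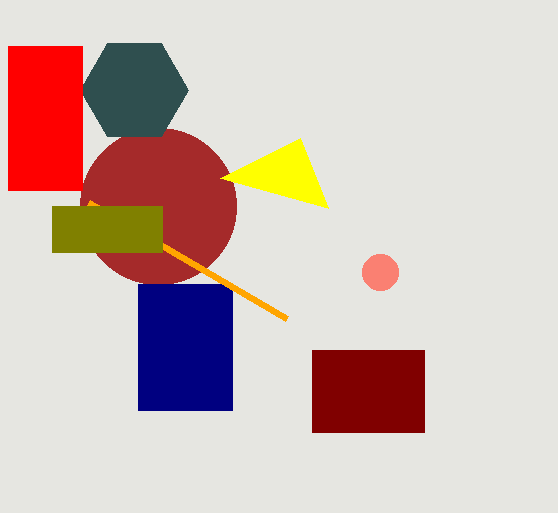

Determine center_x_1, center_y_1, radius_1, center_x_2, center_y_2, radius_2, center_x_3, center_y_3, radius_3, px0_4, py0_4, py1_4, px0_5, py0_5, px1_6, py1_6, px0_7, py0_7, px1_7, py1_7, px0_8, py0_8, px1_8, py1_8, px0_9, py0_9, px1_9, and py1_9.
center_x_1 = 158; center_y_1 = 206; radius_1 = 78; center_x_2 = 134; center_y_2 = 90; radius_2 = 54; center_x_3 = 380; center_y_3 = 272; radius_3 = 18; px0_4 = 138; py0_4 = 284; py1_4 = 410; px0_5 = 300; py0_5 = 138; px1_6 = 286; py1_6 = 318; px0_7 = 312; py0_7 = 350; px1_7 = 424; py1_7 = 432; px0_8 = 52; py0_8 = 206; px1_8 = 162; py1_8 = 252; px0_9 = 8; py0_9 = 46; px1_9 = 82; py1_9 = 190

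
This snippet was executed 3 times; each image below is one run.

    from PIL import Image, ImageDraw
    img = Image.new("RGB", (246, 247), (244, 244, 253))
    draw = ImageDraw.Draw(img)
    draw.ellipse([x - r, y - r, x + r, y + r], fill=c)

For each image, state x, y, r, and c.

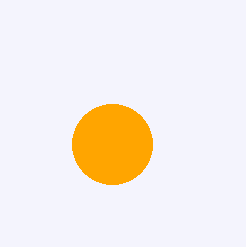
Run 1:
x = 112; y = 144; r = 40; c = 'orange'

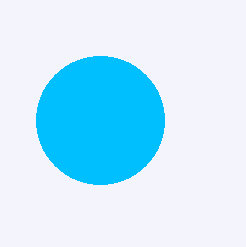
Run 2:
x = 100, y = 120, r = 64, c = 'deepskyblue'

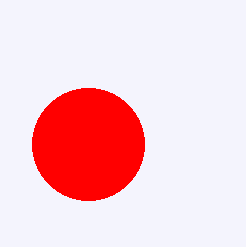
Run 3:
x = 88; y = 144; r = 56; c = 'red'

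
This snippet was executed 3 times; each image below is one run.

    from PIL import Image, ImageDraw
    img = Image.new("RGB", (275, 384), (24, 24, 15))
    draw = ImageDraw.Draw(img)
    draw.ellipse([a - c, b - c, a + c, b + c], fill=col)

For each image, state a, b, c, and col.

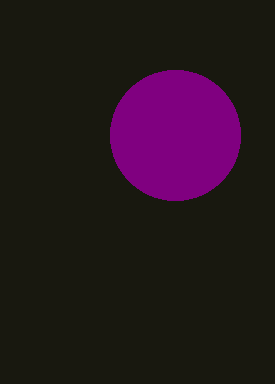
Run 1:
a = 175, b = 135, c = 65, col = 'purple'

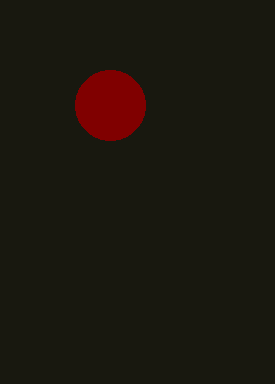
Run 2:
a = 110; b = 105; c = 35; col = 'maroon'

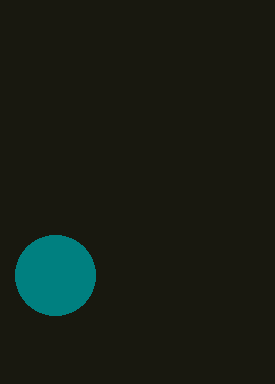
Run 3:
a = 55, b = 275, c = 40, col = 'teal'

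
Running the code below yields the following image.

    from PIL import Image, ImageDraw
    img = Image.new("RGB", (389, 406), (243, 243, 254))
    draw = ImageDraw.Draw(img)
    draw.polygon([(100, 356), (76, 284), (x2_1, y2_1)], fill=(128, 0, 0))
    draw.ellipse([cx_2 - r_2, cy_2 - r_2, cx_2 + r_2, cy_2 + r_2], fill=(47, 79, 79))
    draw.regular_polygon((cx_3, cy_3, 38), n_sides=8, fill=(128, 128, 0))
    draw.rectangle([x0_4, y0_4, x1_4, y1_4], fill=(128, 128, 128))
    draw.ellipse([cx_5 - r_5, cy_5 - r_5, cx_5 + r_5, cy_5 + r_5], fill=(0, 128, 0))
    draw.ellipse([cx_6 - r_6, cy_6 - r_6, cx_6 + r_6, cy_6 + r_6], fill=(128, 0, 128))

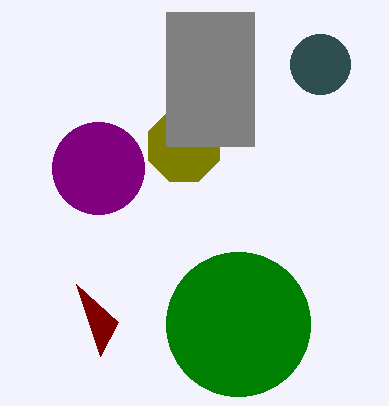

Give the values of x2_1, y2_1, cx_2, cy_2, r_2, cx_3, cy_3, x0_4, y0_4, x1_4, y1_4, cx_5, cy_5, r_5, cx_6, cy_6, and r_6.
x2_1 = 118
y2_1 = 322
cx_2 = 320
cy_2 = 64
r_2 = 30
cx_3 = 184
cy_3 = 146
x0_4 = 166
y0_4 = 12
x1_4 = 254
y1_4 = 146
cx_5 = 238
cy_5 = 324
r_5 = 72
cx_6 = 98
cy_6 = 168
r_6 = 46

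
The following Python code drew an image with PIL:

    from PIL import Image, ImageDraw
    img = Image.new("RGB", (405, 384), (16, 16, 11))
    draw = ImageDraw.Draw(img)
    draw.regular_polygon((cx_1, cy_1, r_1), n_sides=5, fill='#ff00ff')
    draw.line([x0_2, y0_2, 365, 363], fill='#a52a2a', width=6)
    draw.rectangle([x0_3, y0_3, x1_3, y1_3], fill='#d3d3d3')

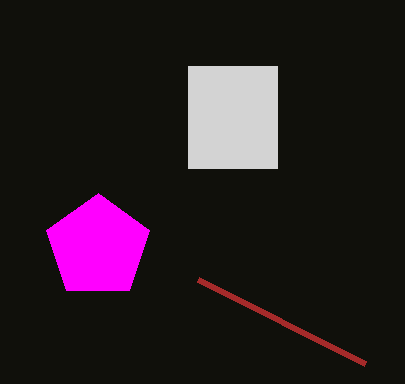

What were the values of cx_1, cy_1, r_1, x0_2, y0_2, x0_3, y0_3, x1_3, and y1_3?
cx_1 = 98; cy_1 = 247; r_1 = 54; x0_2 = 198; y0_2 = 279; x0_3 = 188; y0_3 = 66; x1_3 = 277; y1_3 = 168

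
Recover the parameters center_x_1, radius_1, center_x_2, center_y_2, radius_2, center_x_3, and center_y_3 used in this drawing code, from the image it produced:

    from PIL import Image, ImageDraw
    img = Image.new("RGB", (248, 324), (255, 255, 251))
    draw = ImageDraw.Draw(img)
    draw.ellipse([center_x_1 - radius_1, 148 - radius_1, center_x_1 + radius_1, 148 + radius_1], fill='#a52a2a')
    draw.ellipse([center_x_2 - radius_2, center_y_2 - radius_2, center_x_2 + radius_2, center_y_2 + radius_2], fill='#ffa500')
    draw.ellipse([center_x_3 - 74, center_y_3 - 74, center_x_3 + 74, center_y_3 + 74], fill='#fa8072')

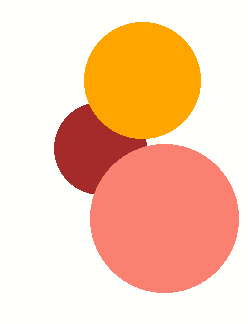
center_x_1 = 100; radius_1 = 46; center_x_2 = 142; center_y_2 = 80; radius_2 = 58; center_x_3 = 164; center_y_3 = 218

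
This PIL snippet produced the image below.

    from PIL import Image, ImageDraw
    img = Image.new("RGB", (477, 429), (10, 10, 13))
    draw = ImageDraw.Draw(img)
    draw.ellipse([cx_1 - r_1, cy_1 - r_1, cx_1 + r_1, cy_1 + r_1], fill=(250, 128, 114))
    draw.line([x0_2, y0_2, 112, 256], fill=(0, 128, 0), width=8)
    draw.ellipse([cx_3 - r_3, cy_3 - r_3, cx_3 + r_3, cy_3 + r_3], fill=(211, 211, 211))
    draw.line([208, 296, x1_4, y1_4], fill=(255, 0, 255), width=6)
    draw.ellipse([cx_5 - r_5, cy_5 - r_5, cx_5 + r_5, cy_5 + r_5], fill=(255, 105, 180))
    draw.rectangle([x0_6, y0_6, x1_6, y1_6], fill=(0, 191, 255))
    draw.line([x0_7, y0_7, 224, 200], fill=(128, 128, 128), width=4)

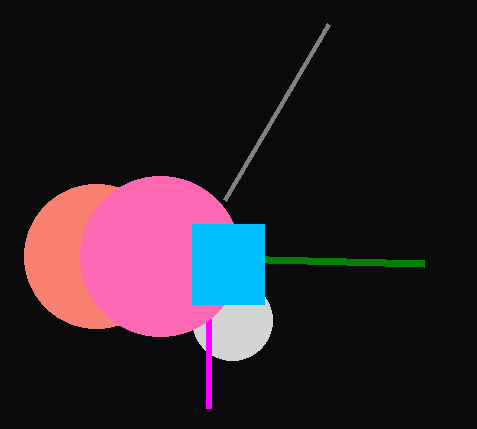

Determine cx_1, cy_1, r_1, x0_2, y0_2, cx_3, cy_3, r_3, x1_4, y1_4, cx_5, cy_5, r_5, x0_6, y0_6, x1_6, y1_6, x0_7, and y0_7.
cx_1 = 96; cy_1 = 256; r_1 = 72; x0_2 = 424; y0_2 = 264; cx_3 = 232; cy_3 = 320; r_3 = 40; x1_4 = 208; y1_4 = 408; cx_5 = 160; cy_5 = 256; r_5 = 80; x0_6 = 192; y0_6 = 224; x1_6 = 264; y1_6 = 304; x0_7 = 328; y0_7 = 24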